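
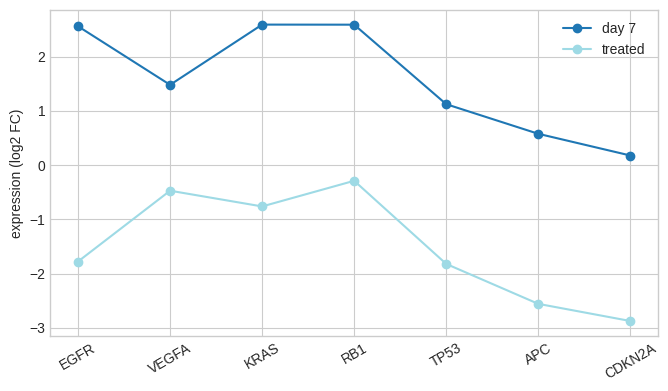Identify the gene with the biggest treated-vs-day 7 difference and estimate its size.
EGFR: treated ≈ -2.0, day 7 ≈ 2.5 → gap ≈ 4.5. Next-largest (KRAS) is only ≈ 3.5.

EGFR, ≈ 4.5 log2 FC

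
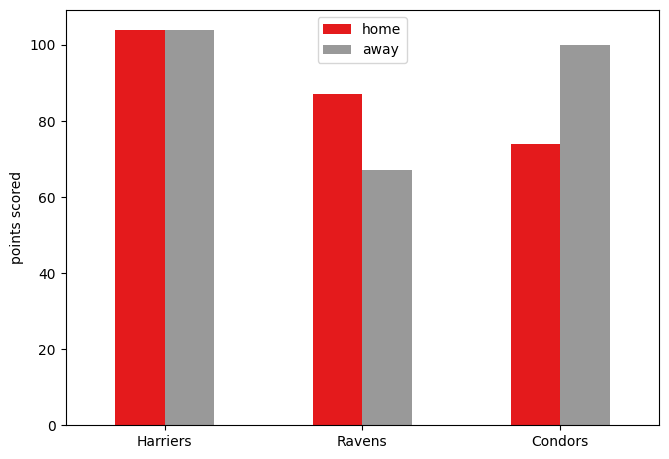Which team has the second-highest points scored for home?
Ravens

Top 3 for home: Harriers ≈ 100, Ravens ≈ 90, Condors ≈ 70.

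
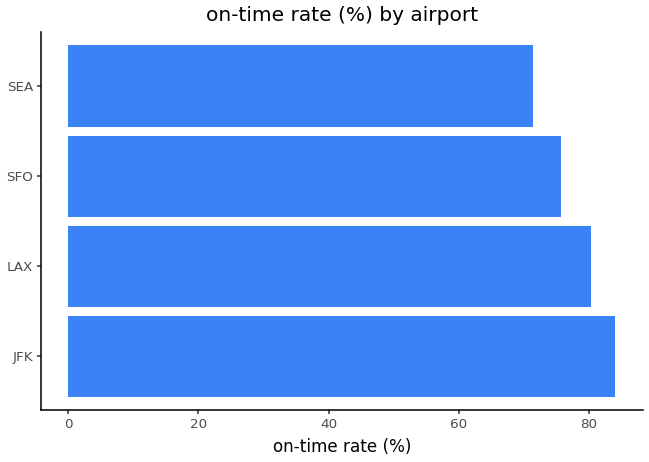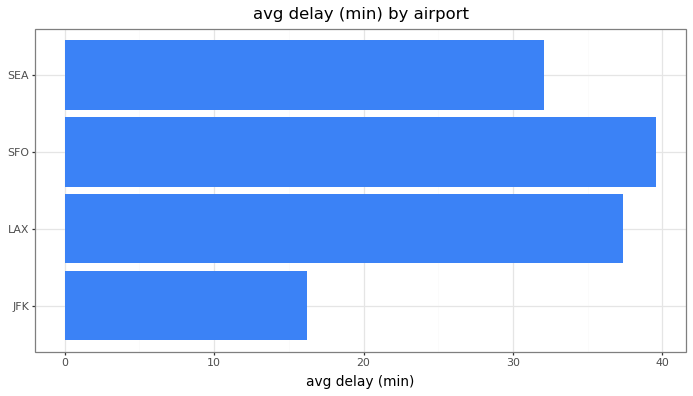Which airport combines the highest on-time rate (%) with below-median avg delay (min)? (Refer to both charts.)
Chart 2 median avg delay (min) ≈ 35; below-median airports: JFK, SEA. Among those, JFK has the highest on-time rate (%) (≈ 80).

JFK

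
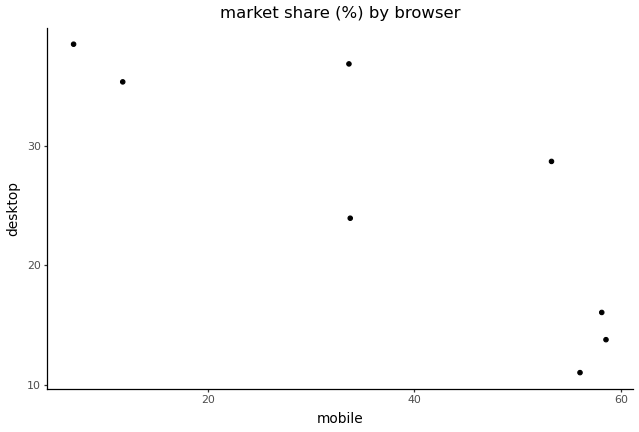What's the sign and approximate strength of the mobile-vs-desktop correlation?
Points are negatively correlated; strong (|r| ≈ 0.8).

negative, strong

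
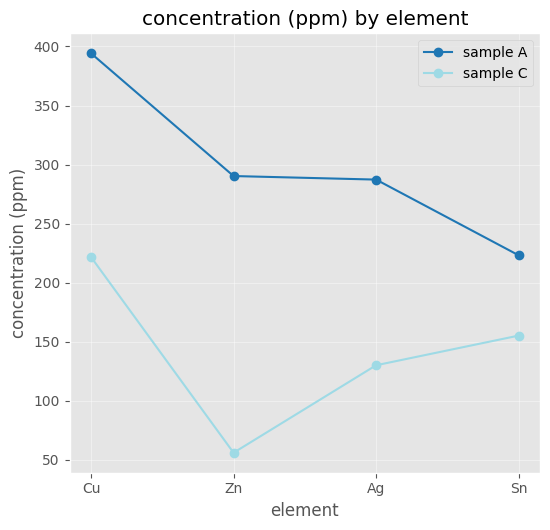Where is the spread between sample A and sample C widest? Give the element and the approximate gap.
Zn: sample A ≈ 300, sample C ≈ 50 → gap ≈ 250. Next-largest (Cu) is only ≈ 200.

Zn, ≈ 250 ppm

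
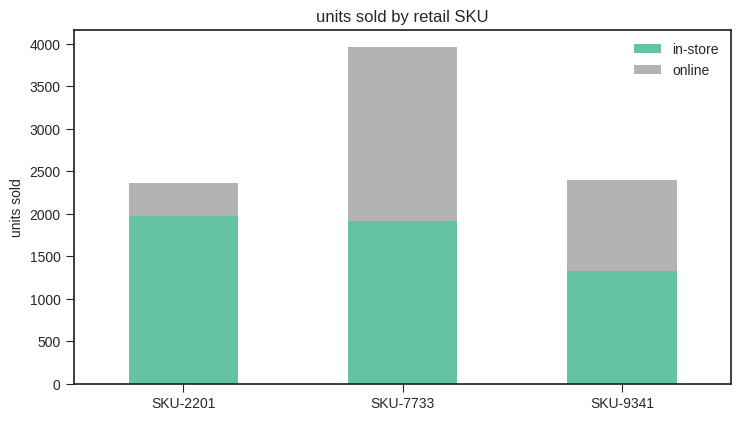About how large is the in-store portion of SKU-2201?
in-store top ≈ 2000, bottom ≈ 0; segment ≈ 2000.

≈ 2000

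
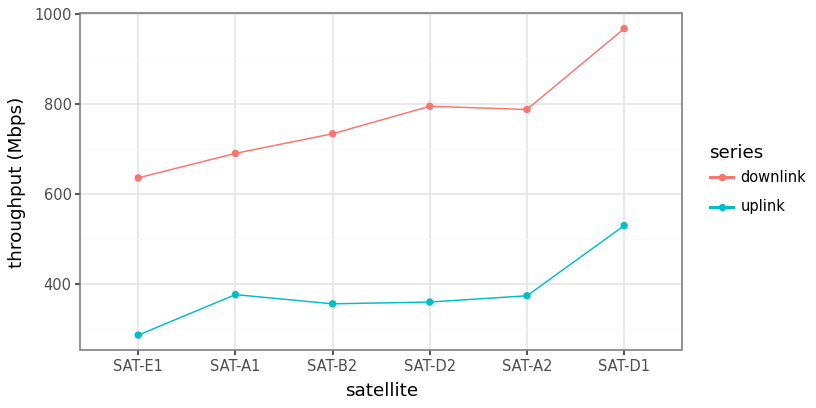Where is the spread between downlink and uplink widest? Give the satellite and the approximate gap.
SAT-D1, ≈ 500 Mbps

SAT-D1: downlink ≈ 1000, uplink ≈ 500 → gap ≈ 500. Next-largest (SAT-D2) is only ≈ 400.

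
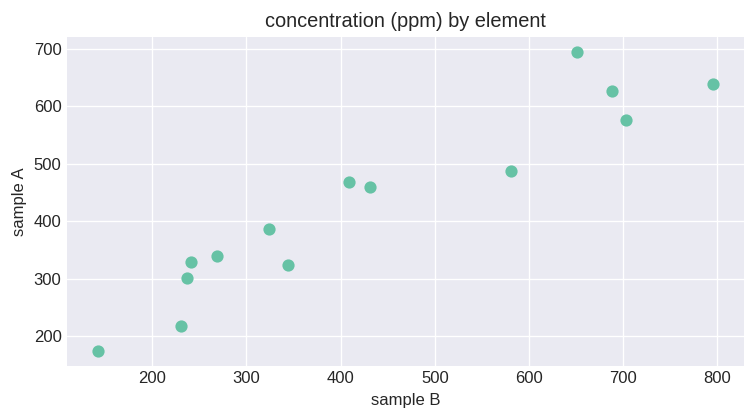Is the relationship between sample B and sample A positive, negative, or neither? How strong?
positive, strong

Points are positively correlated; strong (|r| ≈ 0.9).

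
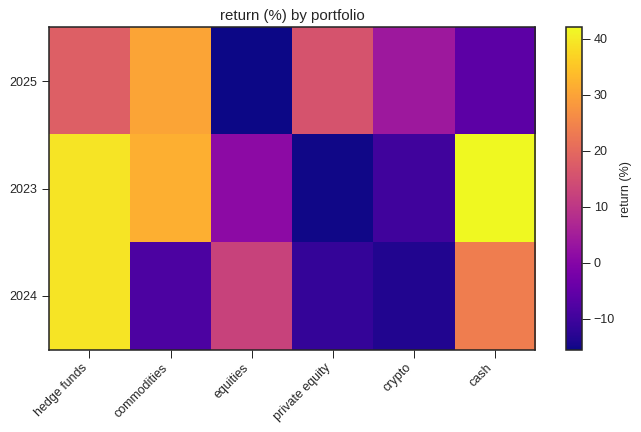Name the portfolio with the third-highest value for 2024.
Top 4 for 2024: hedge funds ≈ 40, cash ≈ 25, equities ≈ 10, commodities ≈ -10.

equities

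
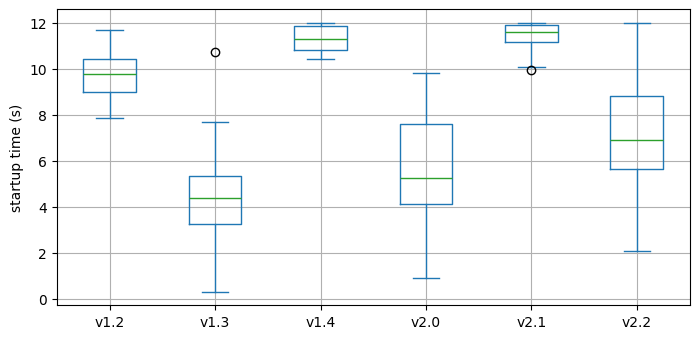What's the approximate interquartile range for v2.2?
Q3 ≈ 9, Q1 ≈ 6; IQR ≈ 3.

≈ 3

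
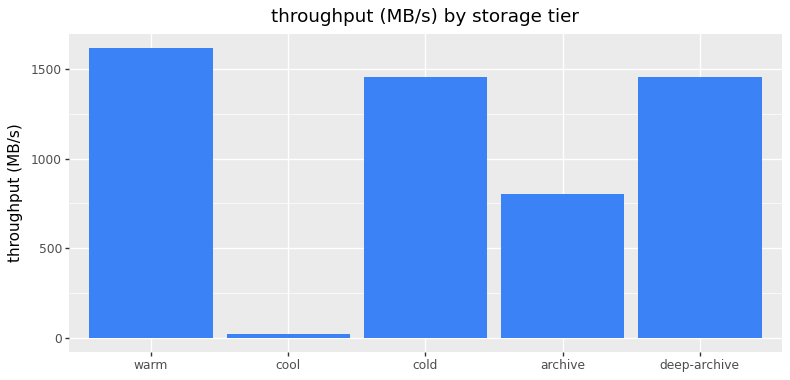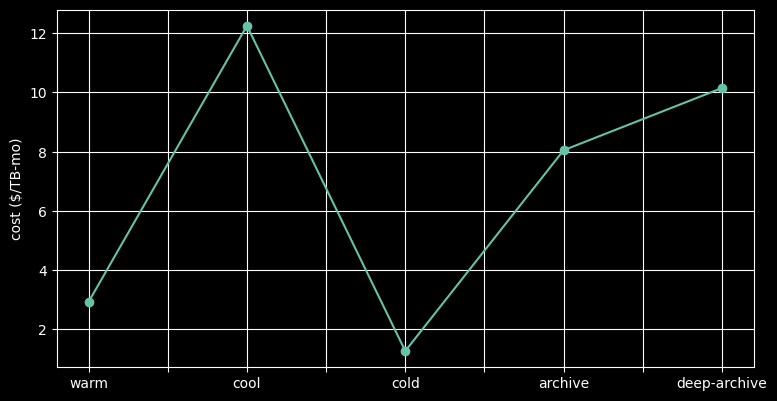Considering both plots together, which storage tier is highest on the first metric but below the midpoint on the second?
warm

Chart 2 median cost ($/TB-mo) ≈ 8; below-median storage tiers: warm, cold. Among those, warm has the highest throughput (MB/s) (≈ 1600).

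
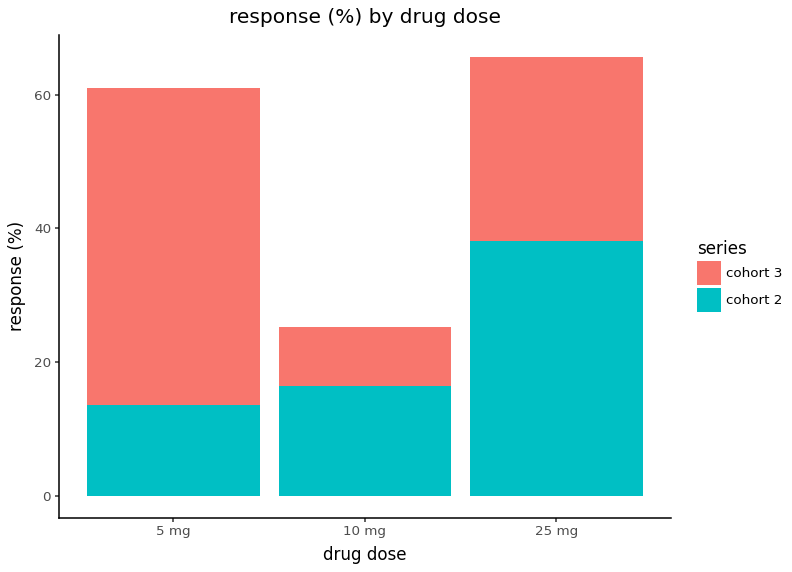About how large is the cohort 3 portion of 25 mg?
≈ 30

cohort 3 top ≈ 70, bottom ≈ 40; segment ≈ 30.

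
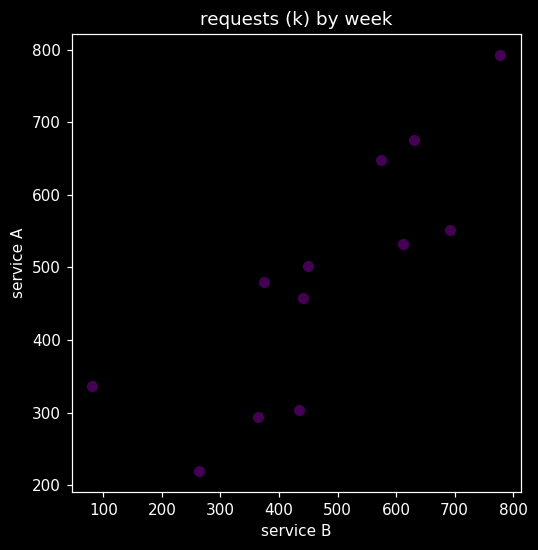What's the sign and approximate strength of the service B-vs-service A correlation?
Points are positively correlated; strong (|r| ≈ 0.8).

positive, strong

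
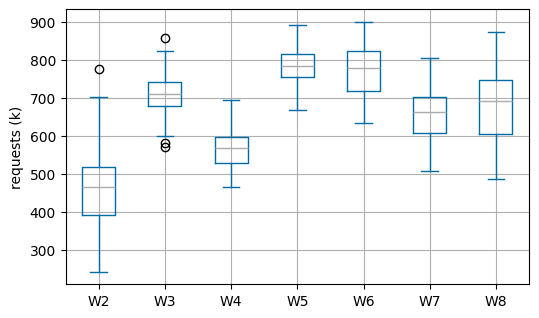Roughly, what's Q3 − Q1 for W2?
Q3 ≈ 500, Q1 ≈ 400; IQR ≈ 100.

≈ 100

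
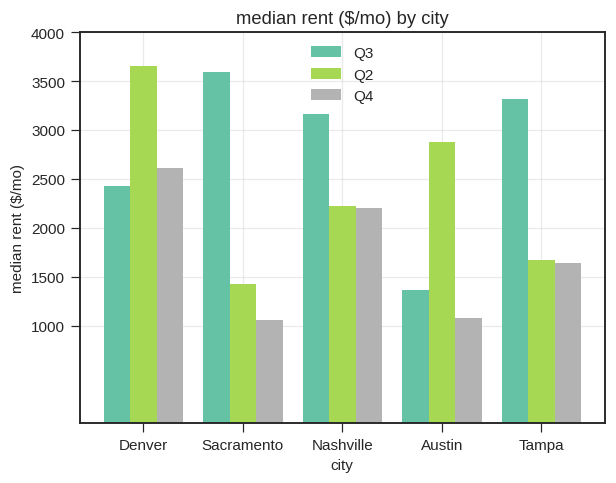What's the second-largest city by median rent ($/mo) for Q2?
Top 3 for Q2: Denver ≈ 3500, Austin ≈ 3000, Nashville ≈ 2000.

Austin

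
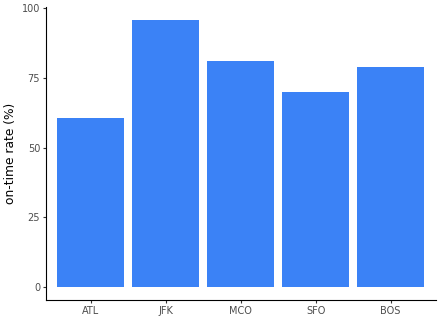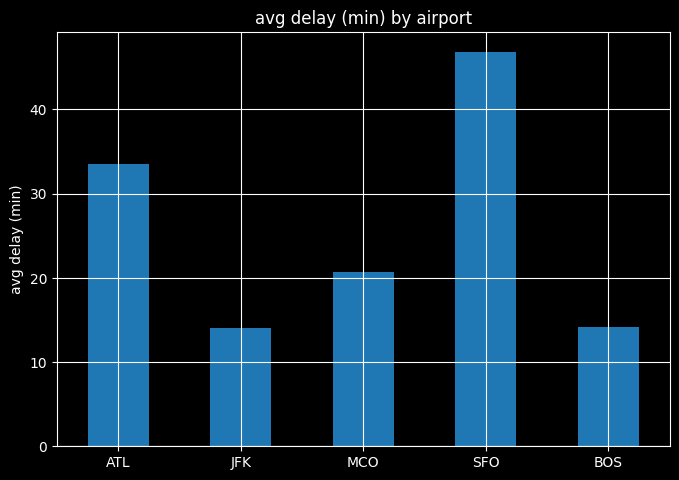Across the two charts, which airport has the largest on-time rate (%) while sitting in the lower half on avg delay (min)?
Chart 2 median avg delay (min) ≈ 20; below-median airports: JFK, BOS. Among those, JFK has the highest on-time rate (%) (≈ 100).

JFK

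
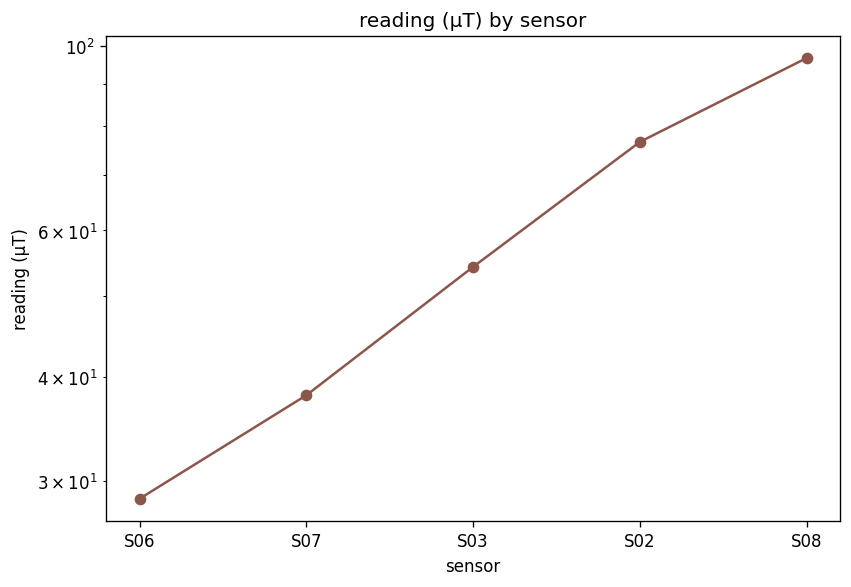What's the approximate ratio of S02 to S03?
S02 ≈ 80, S03 ≈ 50; 80/50 ≈ 1.6.

≈ 1.6×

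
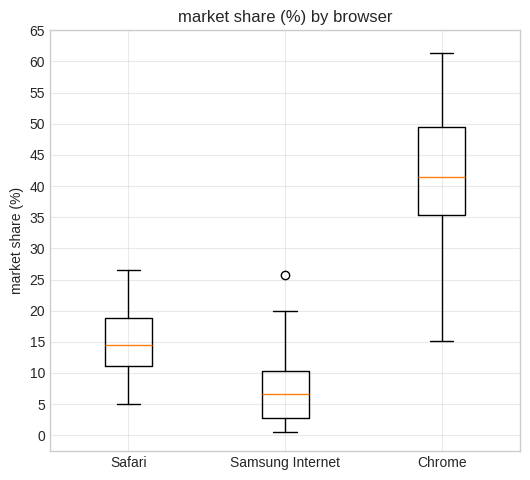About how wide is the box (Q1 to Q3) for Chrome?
≈ 15

Q3 ≈ 50, Q1 ≈ 35; IQR ≈ 15.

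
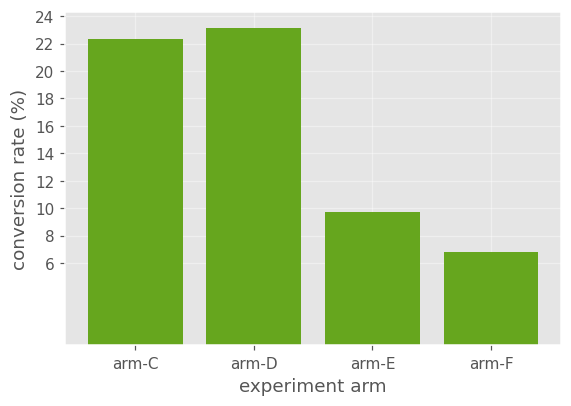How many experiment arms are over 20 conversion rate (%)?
2

Above 20: arm-C, arm-D.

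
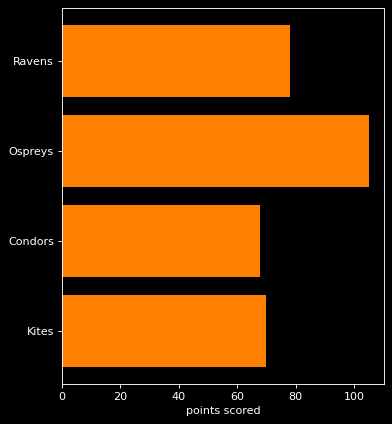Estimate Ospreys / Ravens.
Ospreys ≈ 100, Ravens ≈ 80; 100/80 ≈ 1.25.

≈ 1.25×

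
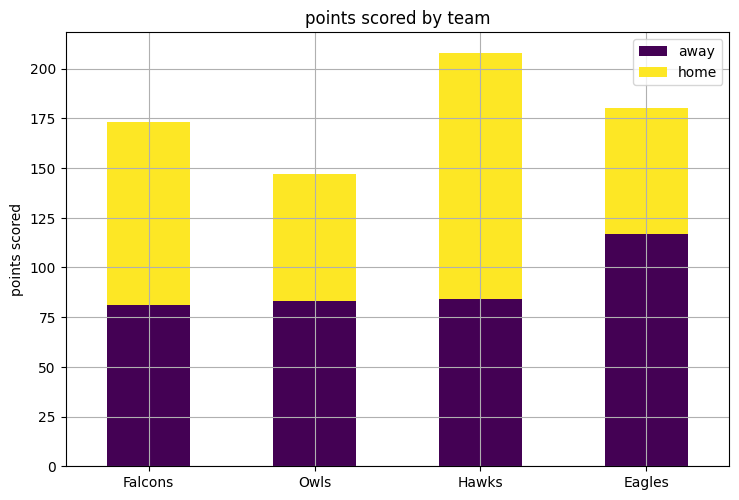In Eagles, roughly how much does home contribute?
≈ 60

home top ≈ 180, bottom ≈ 120; segment ≈ 60.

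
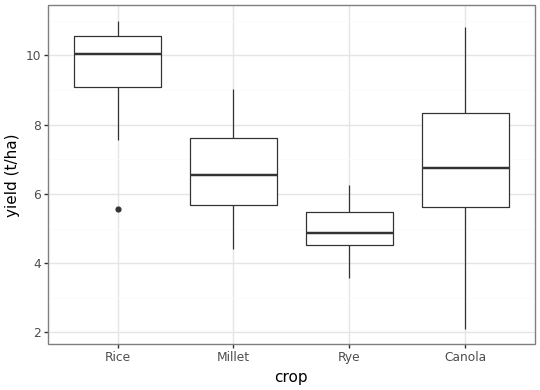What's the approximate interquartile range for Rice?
Q3 ≈ 10.5, Q1 ≈ 9.0; IQR ≈ 1.5.

≈ 1.5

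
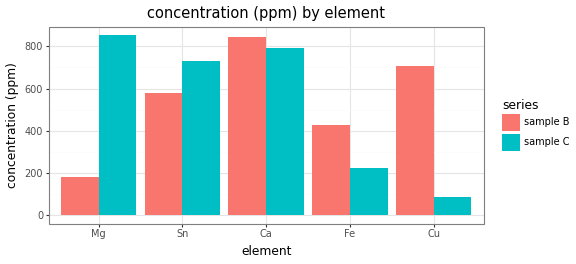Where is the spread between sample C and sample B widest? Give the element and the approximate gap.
Mg: sample C ≈ 900, sample B ≈ 200 → gap ≈ 700. Next-largest (Cu) is only ≈ 600.

Mg, ≈ 700 ppm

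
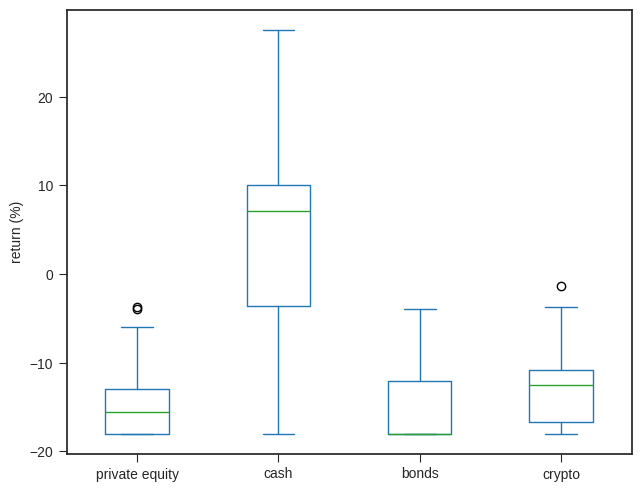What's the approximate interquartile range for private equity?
Q3 ≈ -12, Q1 ≈ -18; IQR ≈ 6.

≈ 6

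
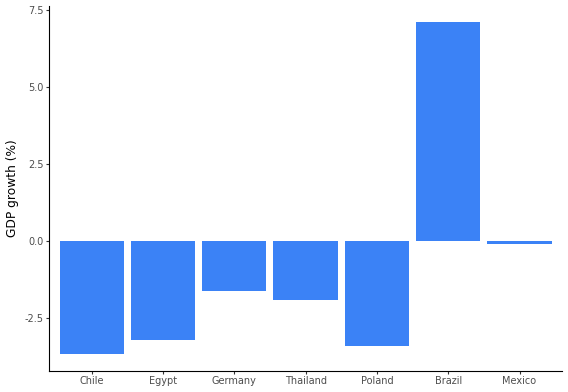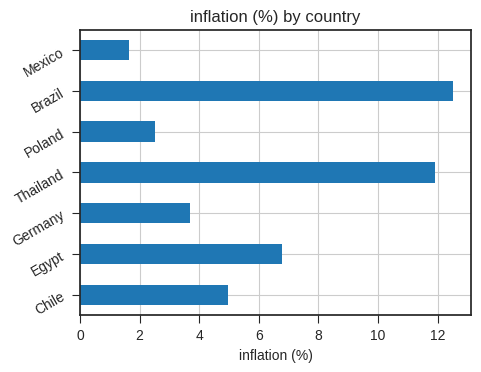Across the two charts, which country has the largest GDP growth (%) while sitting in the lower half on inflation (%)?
Chart 2 median inflation (%) ≈ 4; below-median countries: Germany, Poland, Mexico. Among those, Mexico has the highest GDP growth (%) (≈ 0).

Mexico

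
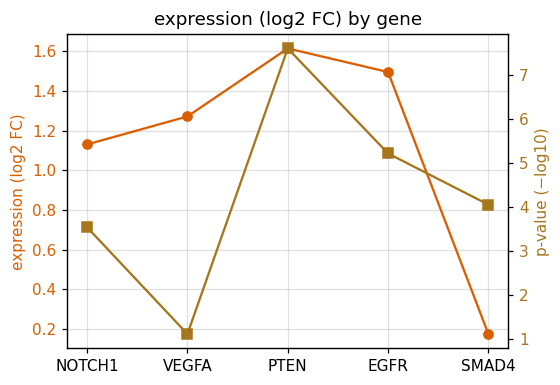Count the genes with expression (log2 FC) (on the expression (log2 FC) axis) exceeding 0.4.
Above 0.4: NOTCH1, VEGFA, PTEN, EGFR.

4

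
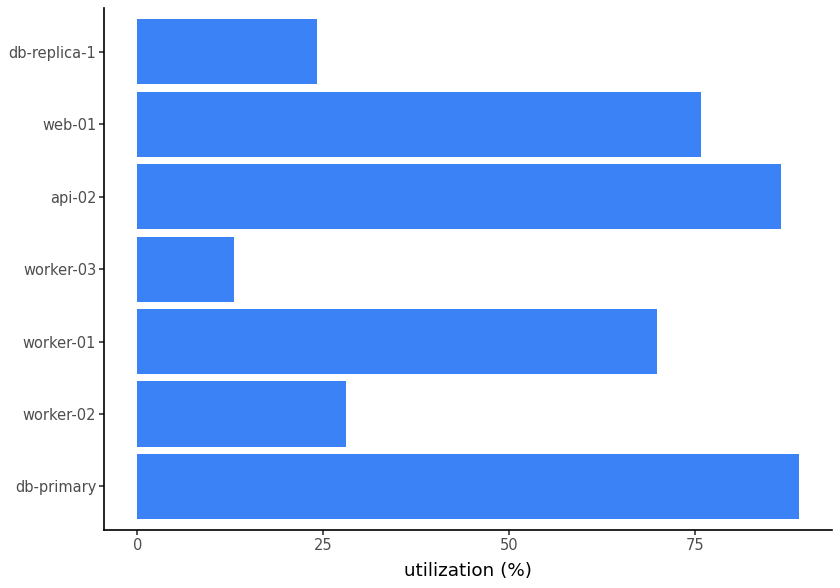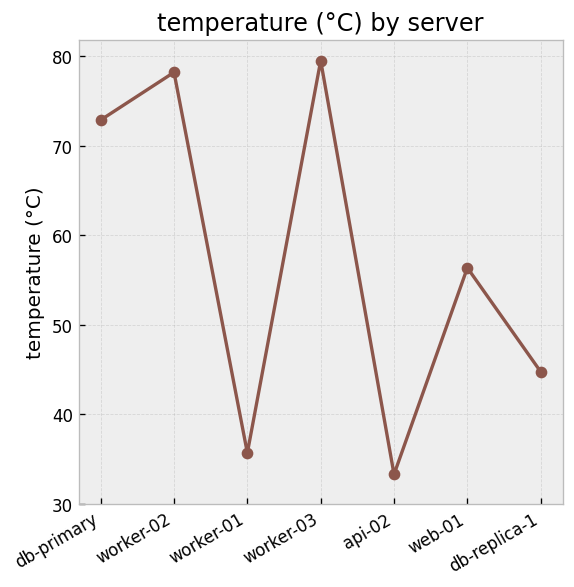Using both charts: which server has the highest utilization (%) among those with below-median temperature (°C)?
api-02

Chart 2 median temperature (°C) ≈ 60; below-median servers: worker-01, api-02, db-replica-1. Among those, api-02 has the highest utilization (%) (≈ 90).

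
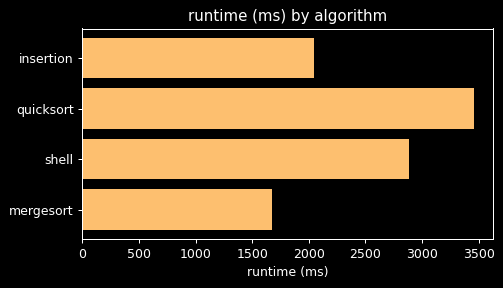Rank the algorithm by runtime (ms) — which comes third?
Top 4: quicksort ≈ 3500, shell ≈ 3000, insertion ≈ 2000, mergesort ≈ 1500.

insertion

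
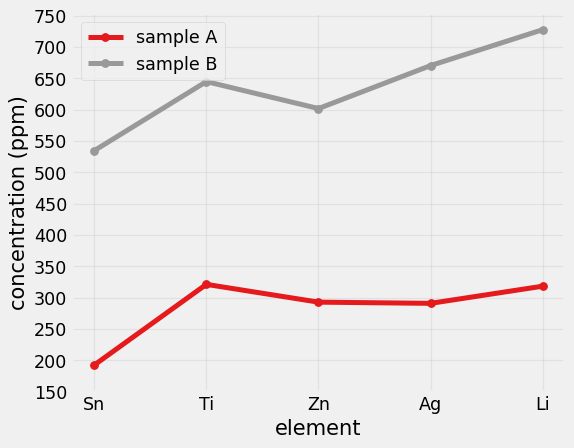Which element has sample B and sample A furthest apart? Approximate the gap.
Li, ≈ 450 ppm

Li: sample B ≈ 750, sample A ≈ 300 → gap ≈ 450. Next-largest (Ag) is only ≈ 350.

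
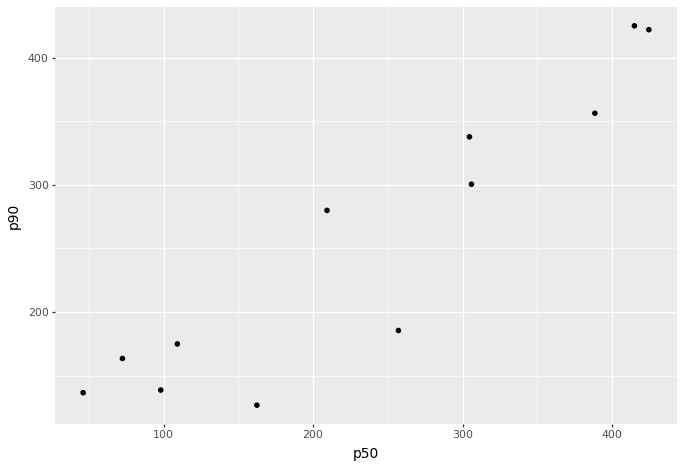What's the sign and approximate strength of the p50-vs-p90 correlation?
Points are positively correlated; strong (|r| ≈ 0.9).

positive, strong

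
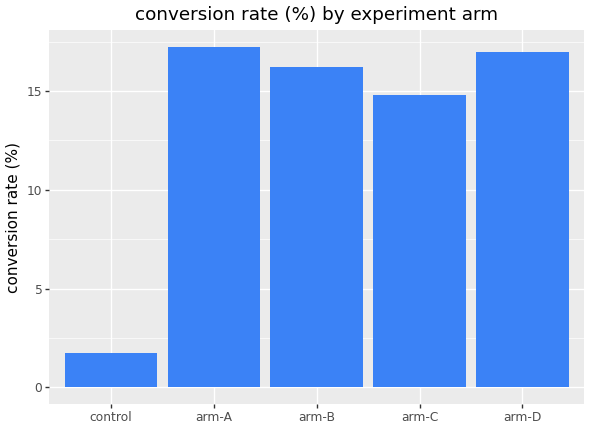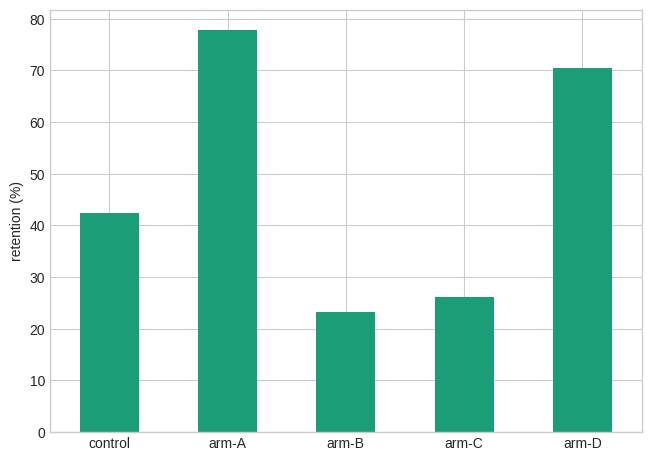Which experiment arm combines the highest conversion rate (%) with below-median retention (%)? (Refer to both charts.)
arm-B

Chart 2 median retention (%) ≈ 40; below-median experiment arms: arm-B, arm-C. Among those, arm-B has the highest conversion rate (%) (≈ 16).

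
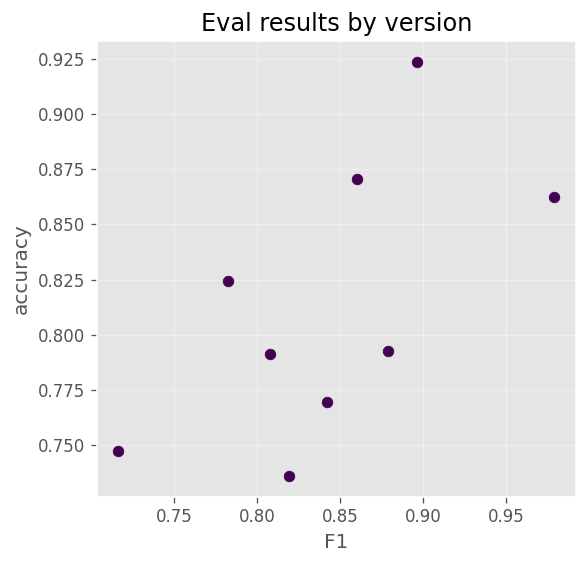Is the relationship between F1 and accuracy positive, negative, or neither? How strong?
positive, moderate

Points are positively correlated; moderate (|r| ≈ 0.6).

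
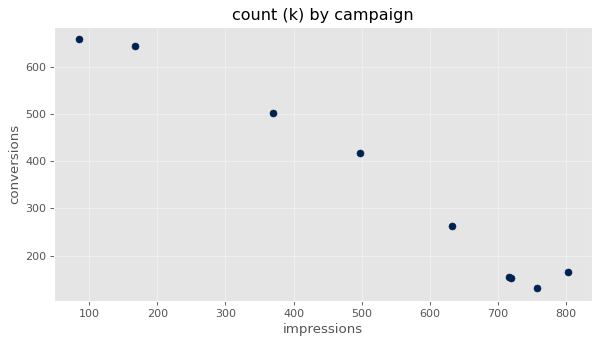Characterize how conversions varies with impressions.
negative, strong

Points are negatively correlated; strong (|r| ≈ 1.0).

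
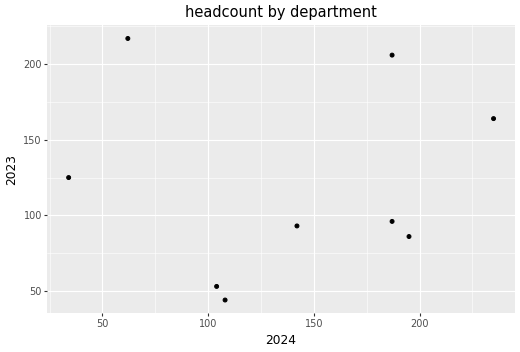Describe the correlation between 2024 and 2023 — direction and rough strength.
no clear correlation

Points are roughly uncorrelated; weak (|r| ≈ 0.1).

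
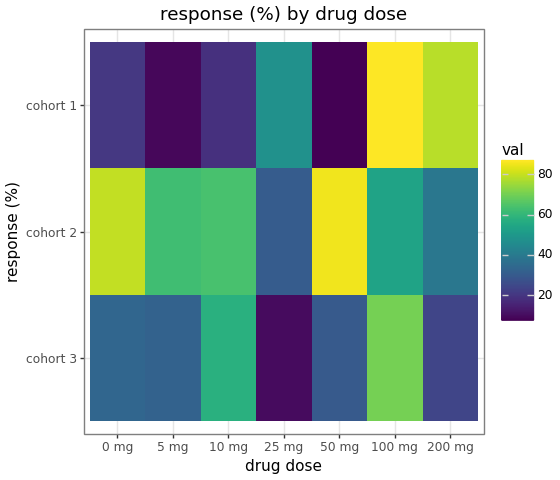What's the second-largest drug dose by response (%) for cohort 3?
10 mg

Top 3 for cohort 3: 100 mg ≈ 70, 10 mg ≈ 60, 0 mg ≈ 30.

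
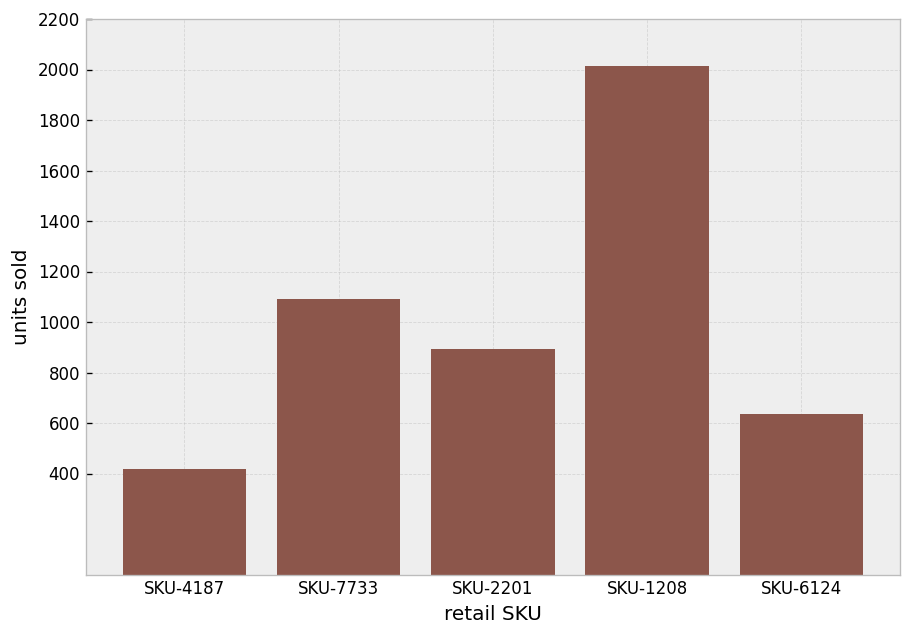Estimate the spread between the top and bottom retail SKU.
Max SKU-1208 ≈ 2000, min SKU-4187 ≈ 400; range ≈ 1600.

≈ 1600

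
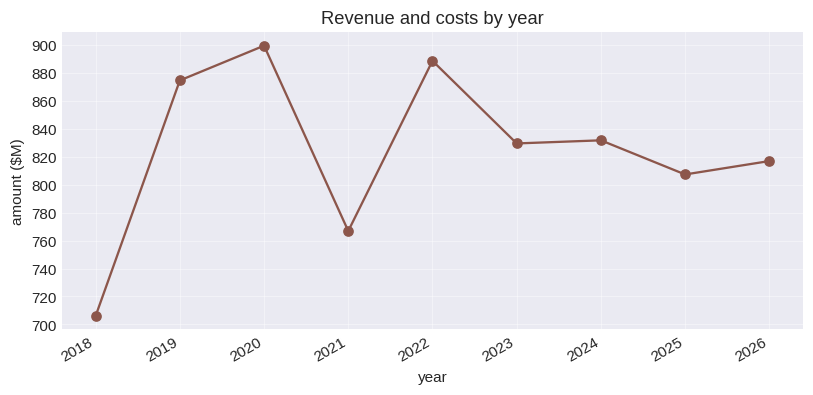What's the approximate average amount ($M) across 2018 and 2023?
(700 + 820) / 2 ≈ 760.

≈ 760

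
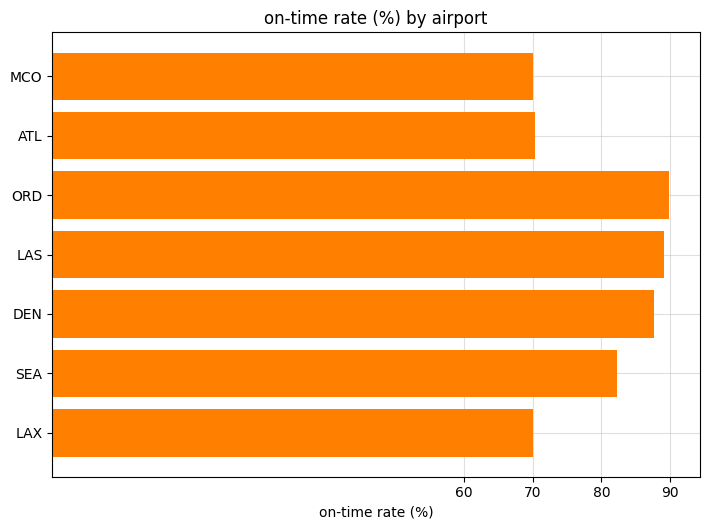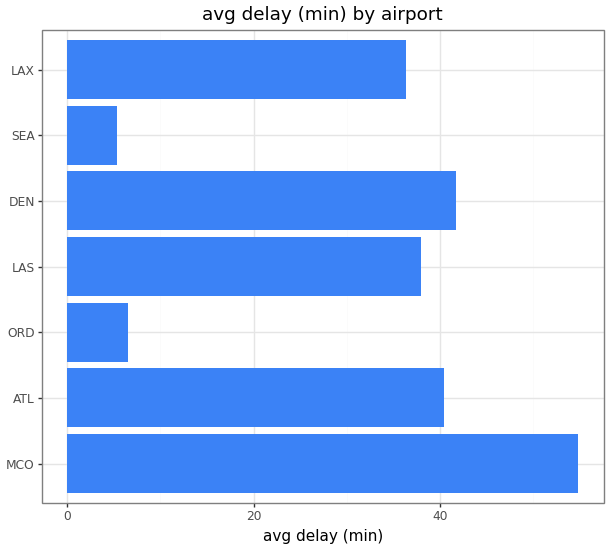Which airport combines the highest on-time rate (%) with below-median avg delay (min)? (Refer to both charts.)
Chart 2 median avg delay (min) ≈ 40; below-median airports: ORD, SEA, LAX. Among those, ORD has the highest on-time rate (%) (≈ 90).

ORD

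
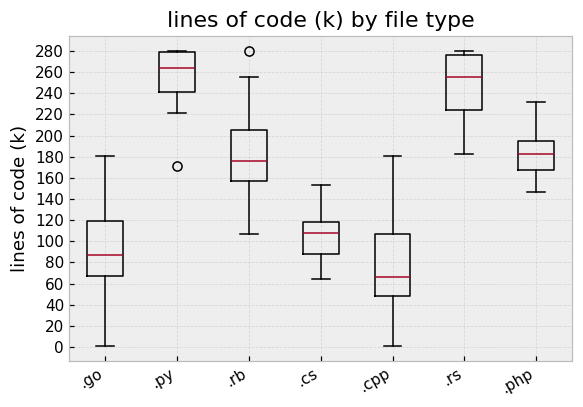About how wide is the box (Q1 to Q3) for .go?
≈ 60

Q3 ≈ 120, Q1 ≈ 60; IQR ≈ 60.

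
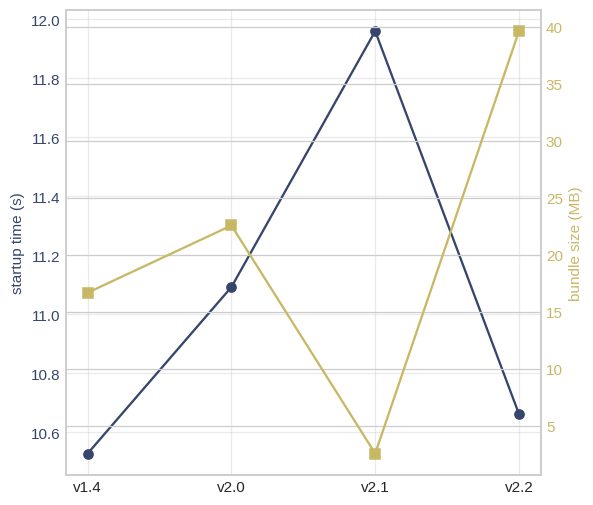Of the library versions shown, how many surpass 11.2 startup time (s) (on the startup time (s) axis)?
1

Above 11.2: v2.1.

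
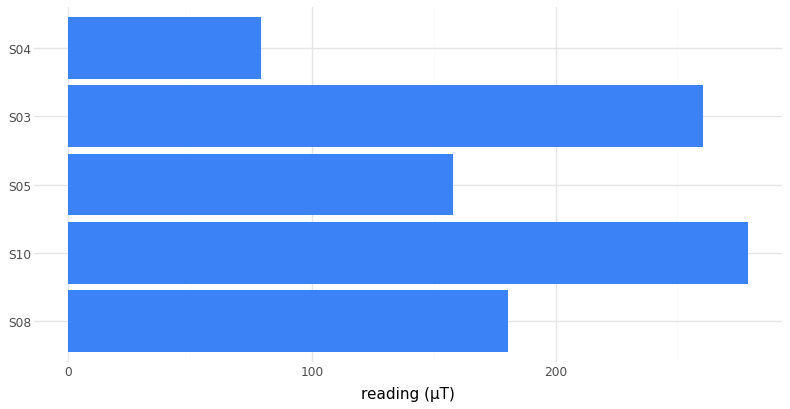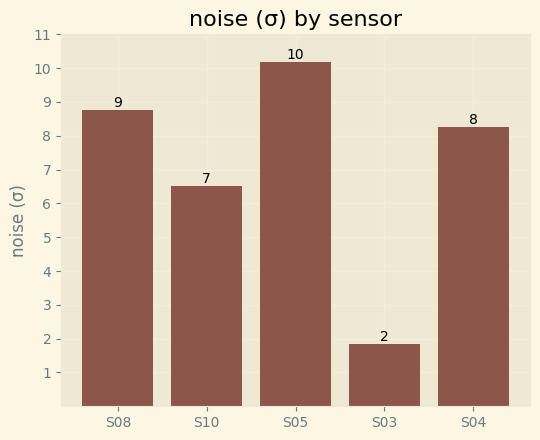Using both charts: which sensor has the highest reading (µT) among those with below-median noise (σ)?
S10

Chart 2 median noise (σ) ≈ 8; below-median sensors: S10, S03. Among those, S10 has the highest reading (µT) (≈ 300).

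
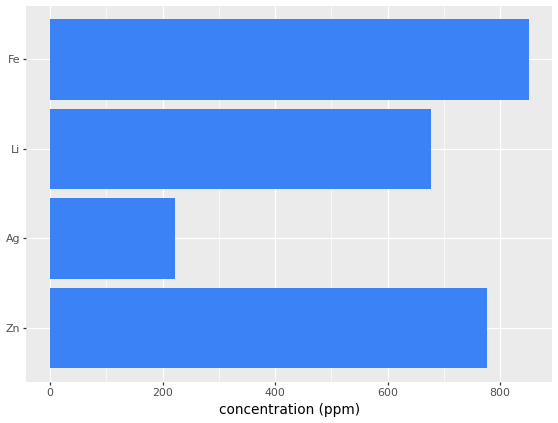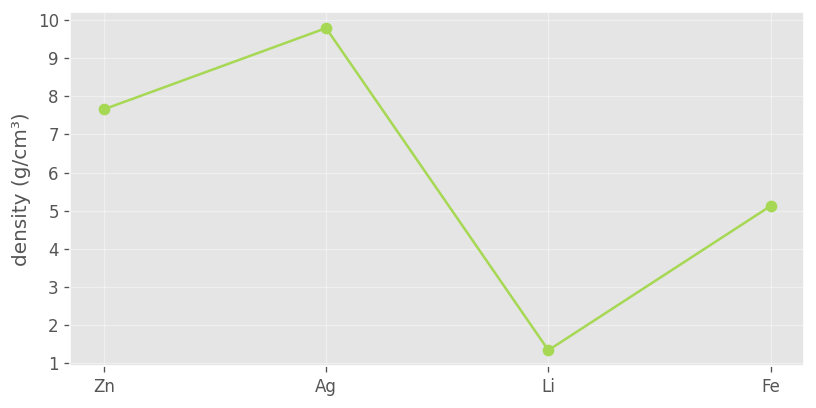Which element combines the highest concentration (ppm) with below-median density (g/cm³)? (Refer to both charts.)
Chart 2 median density (g/cm³) ≈ 6; below-median elements: Li, Fe. Among those, Fe has the highest concentration (ppm) (≈ 900).

Fe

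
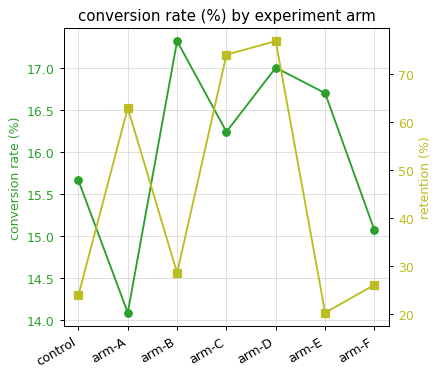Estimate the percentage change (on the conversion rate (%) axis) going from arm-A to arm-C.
arm-A ≈ 14.0, arm-C ≈ 16.0; (16.0 − 14.0) / 14.0 ≈ +14.3%.

≈ +14.3%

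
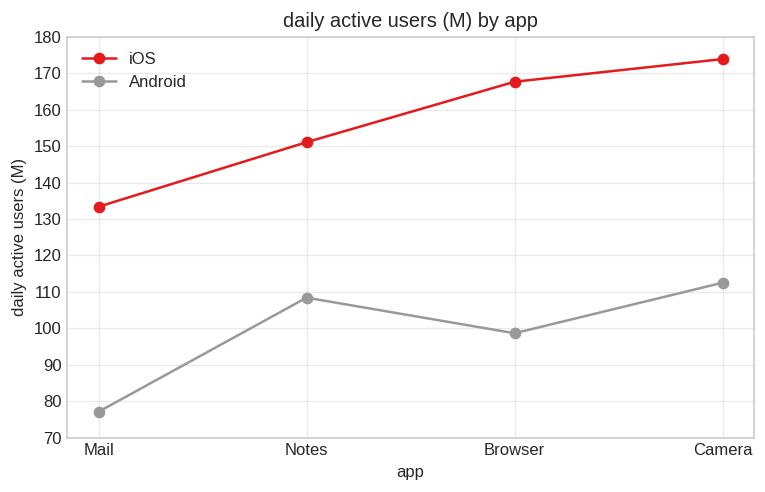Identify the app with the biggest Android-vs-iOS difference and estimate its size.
Browser: Android ≈ 100, iOS ≈ 170 → gap ≈ 70. Next-largest (Camera) is only ≈ 60.

Browser, ≈ 70 M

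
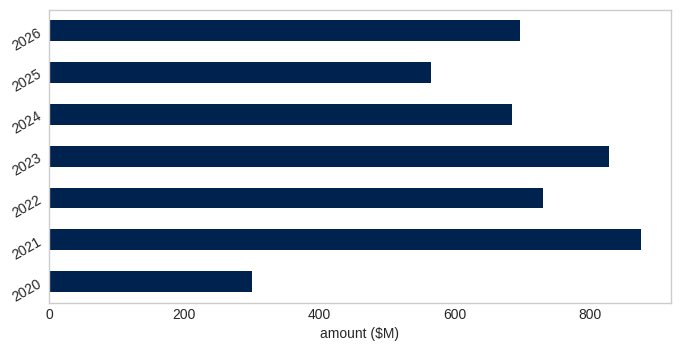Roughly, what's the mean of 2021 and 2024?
(900 + 700) / 2 ≈ 800.

≈ 800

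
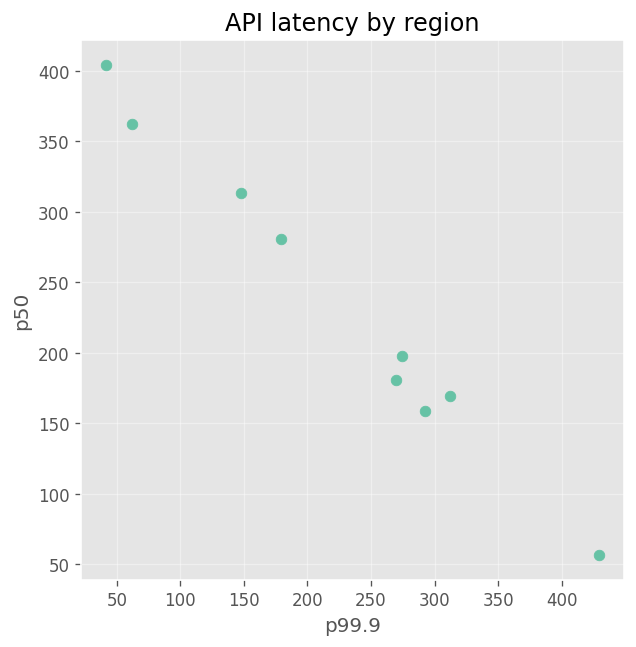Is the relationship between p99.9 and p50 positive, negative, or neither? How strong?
Points are negatively correlated; strong (|r| ≈ 1.0).

negative, strong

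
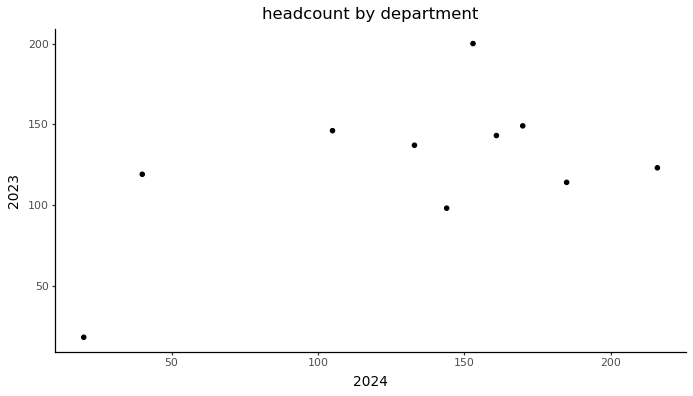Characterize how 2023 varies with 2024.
Points are positively correlated; moderate (|r| ≈ 0.5).

positive, moderate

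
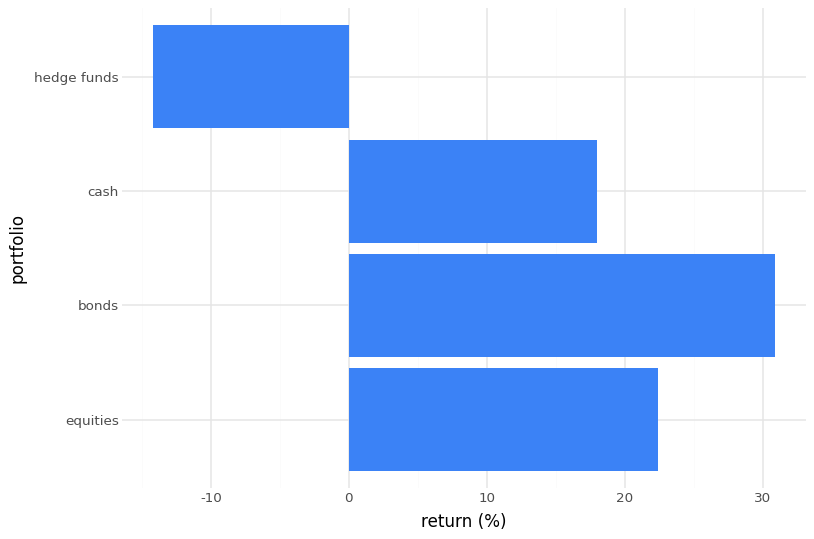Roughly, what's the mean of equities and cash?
≈ 20

(20 + 20) / 2 ≈ 20.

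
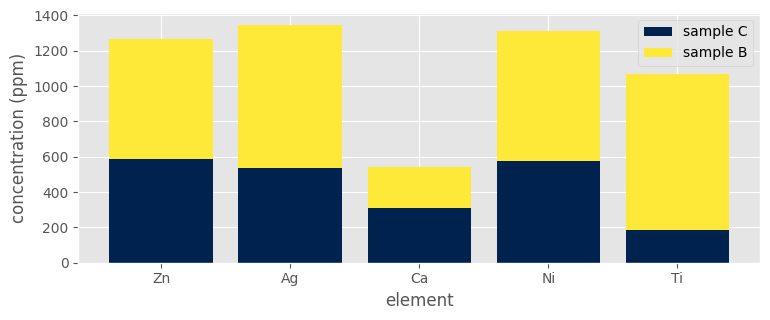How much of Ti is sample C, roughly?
sample C top ≈ 200, bottom ≈ 0; segment ≈ 200.

≈ 200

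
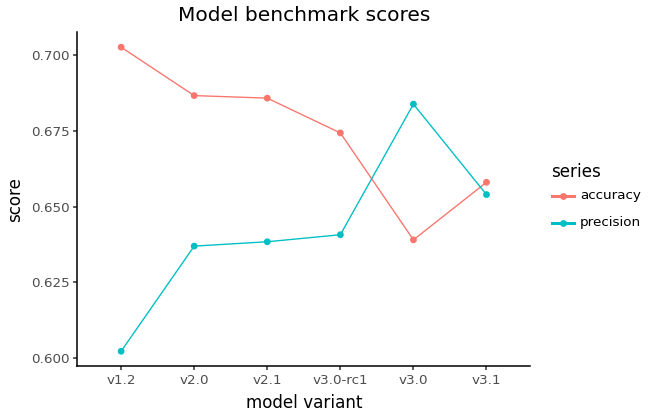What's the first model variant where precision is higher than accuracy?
v3.0-rc1: precision ≈ 0.64 vs accuracy ≈ 0.67 (not yet); v3.0: precision ≈ 0.68 vs accuracy ≈ 0.64 (first crossover).

v3.0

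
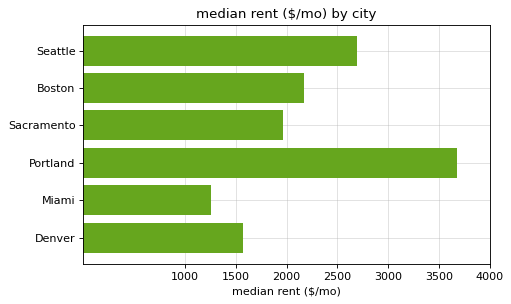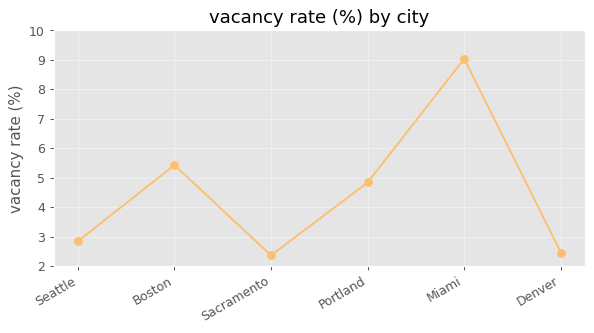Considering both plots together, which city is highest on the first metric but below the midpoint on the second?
Chart 2 median vacancy rate (%) ≈ 4; below-median cities: Seattle, Sacramento, Denver. Among those, Seattle has the highest median rent ($/mo) (≈ 2500).

Seattle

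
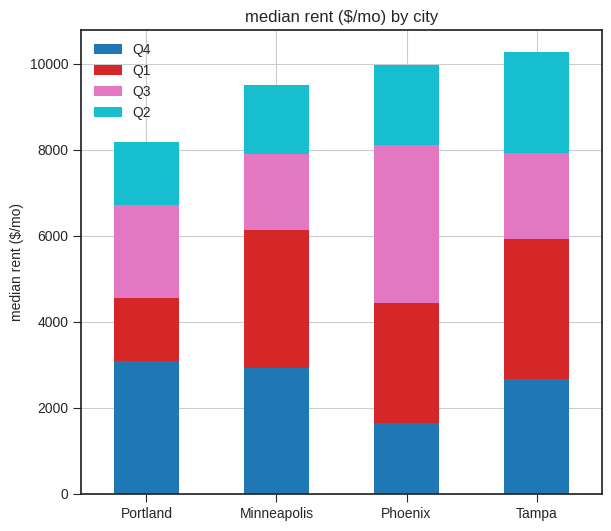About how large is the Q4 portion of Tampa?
≈ 3000

Q4 top ≈ 3000, bottom ≈ 0; segment ≈ 3000.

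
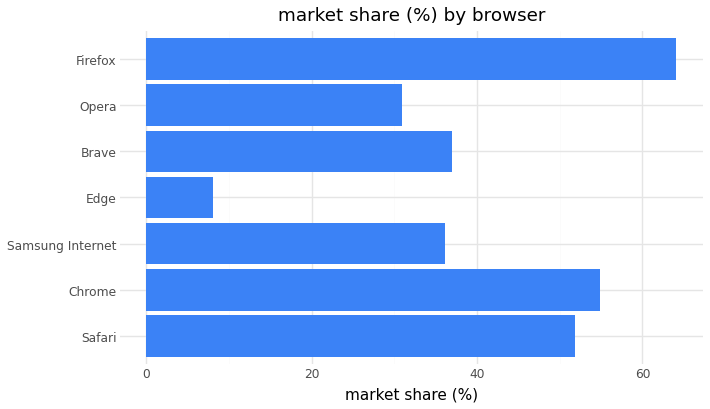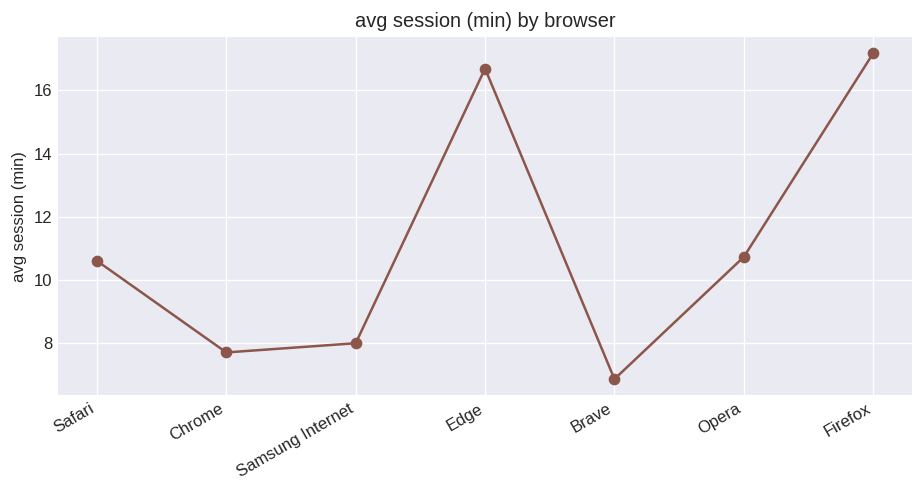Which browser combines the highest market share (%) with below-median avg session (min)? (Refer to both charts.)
Chrome

Chart 2 median avg session (min) ≈ 10; below-median browsers: Chrome, Samsung Internet, Brave. Among those, Chrome has the highest market share (%) (≈ 50).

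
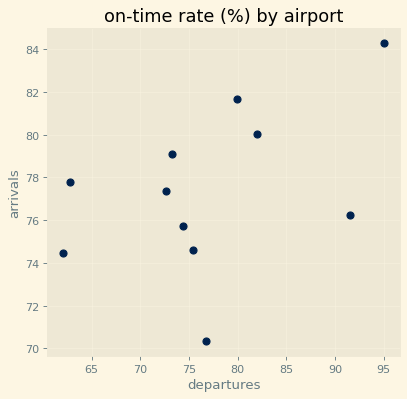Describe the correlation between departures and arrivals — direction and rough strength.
Points are positively correlated; moderate (|r| ≈ 0.5).

positive, moderate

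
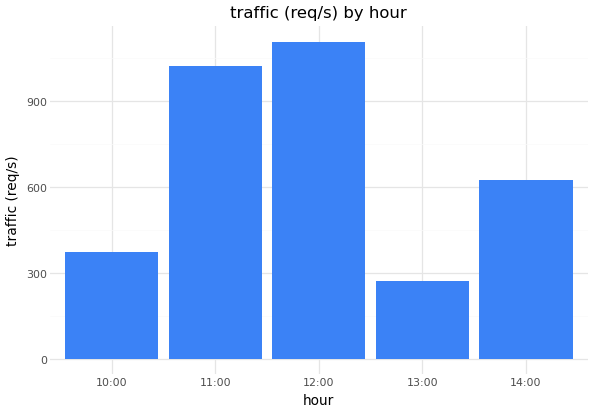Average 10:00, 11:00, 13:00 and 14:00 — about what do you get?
(400 + 1000 + 300 + 600) / 4 ≈ 575.

≈ 575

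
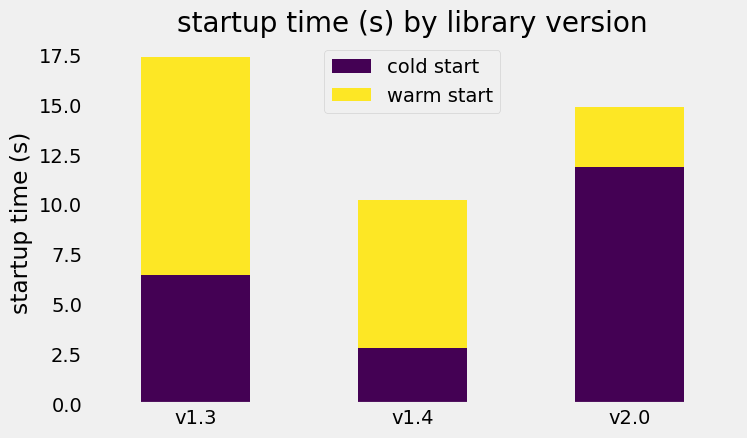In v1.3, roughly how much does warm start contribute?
warm start top ≈ 18, bottom ≈ 6; segment ≈ 12.

≈ 12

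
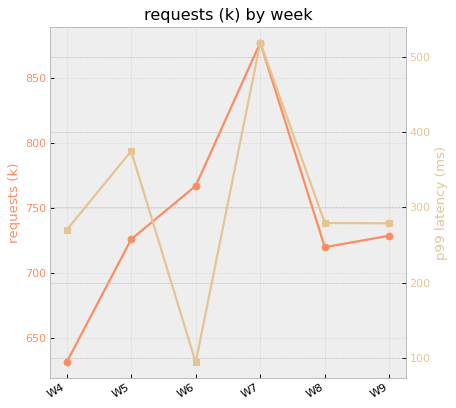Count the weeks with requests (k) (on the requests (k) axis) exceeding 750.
2

Above 750: W6, W7.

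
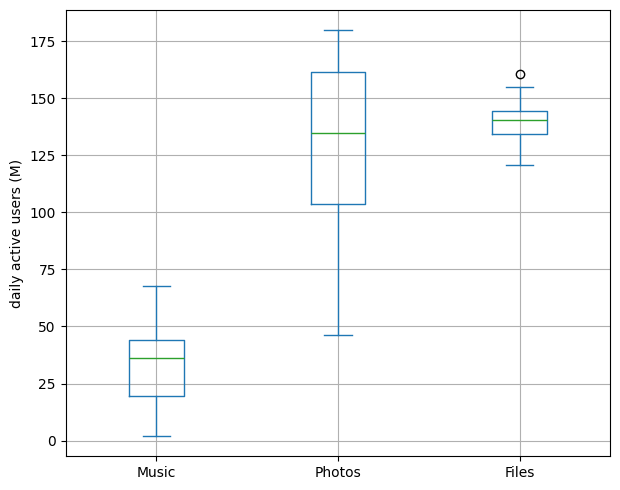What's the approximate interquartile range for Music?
≈ 20

Q3 ≈ 40, Q1 ≈ 20; IQR ≈ 20.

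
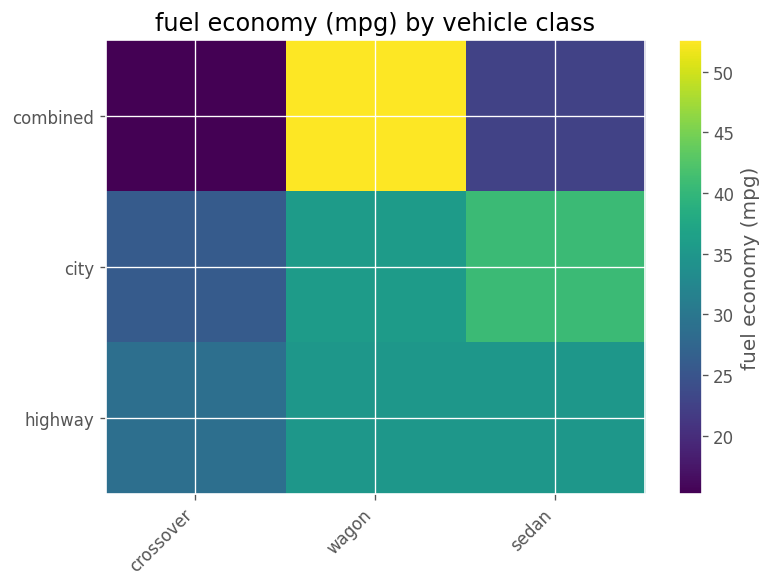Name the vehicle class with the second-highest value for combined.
sedan

Top 3 for combined: wagon ≈ 55, sedan ≈ 25, crossover ≈ 15.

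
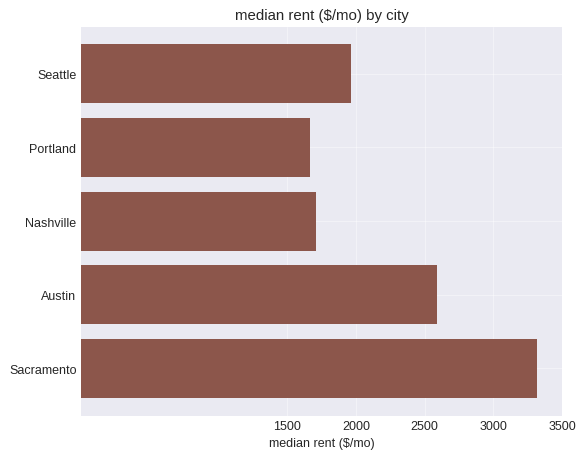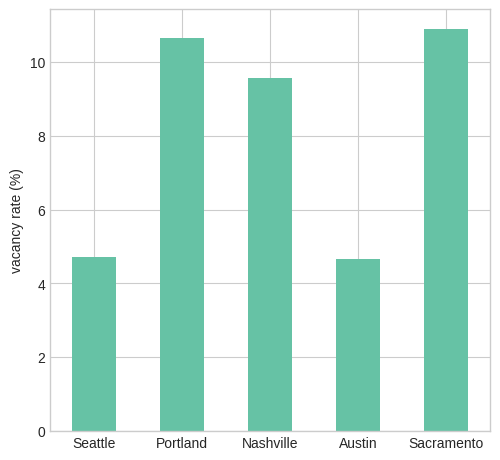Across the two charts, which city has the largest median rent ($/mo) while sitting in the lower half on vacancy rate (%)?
Austin

Chart 2 median vacancy rate (%) ≈ 10; below-median cities: Seattle, Austin. Among those, Austin has the highest median rent ($/mo) (≈ 2500).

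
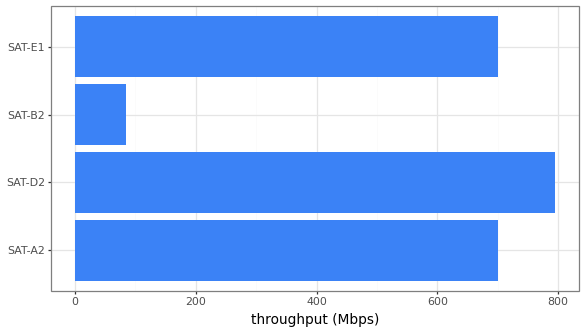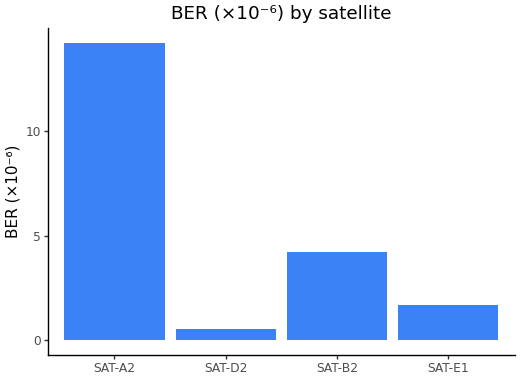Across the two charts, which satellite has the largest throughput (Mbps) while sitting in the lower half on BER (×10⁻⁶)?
Chart 2 median BER (×10⁻⁶) ≈ 2; below-median satellites: SAT-D2, SAT-E1. Among those, SAT-D2 has the highest throughput (Mbps) (≈ 800).

SAT-D2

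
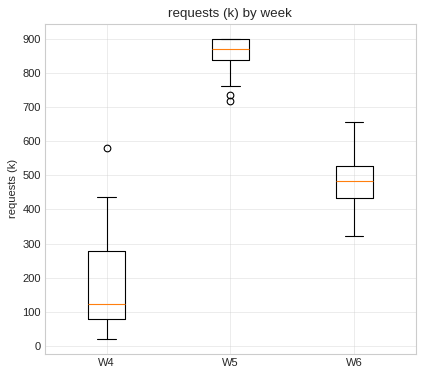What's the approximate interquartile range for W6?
≈ 100

Q3 ≈ 500, Q1 ≈ 400; IQR ≈ 100.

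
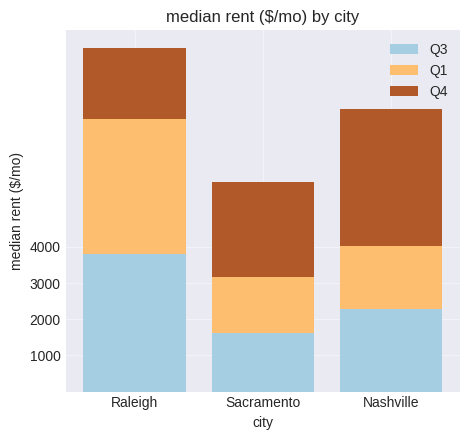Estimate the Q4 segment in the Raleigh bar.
Q4 top ≈ 10000, bottom ≈ 8000; segment ≈ 2000.

≈ 2000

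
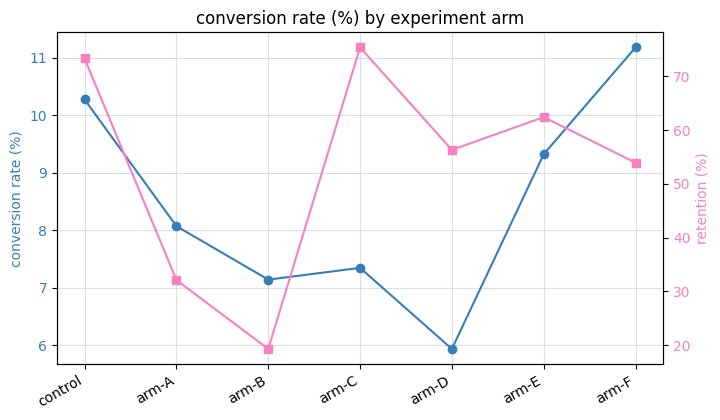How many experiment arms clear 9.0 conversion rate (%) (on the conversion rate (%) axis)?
3

Above 9.0: control, arm-E, arm-F.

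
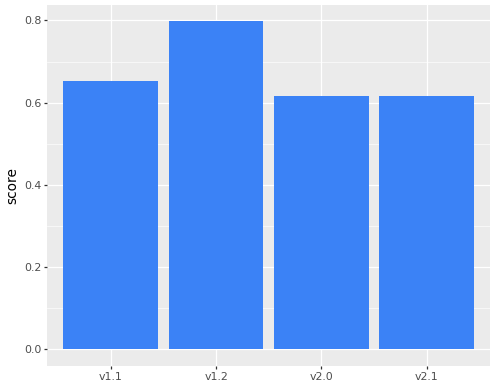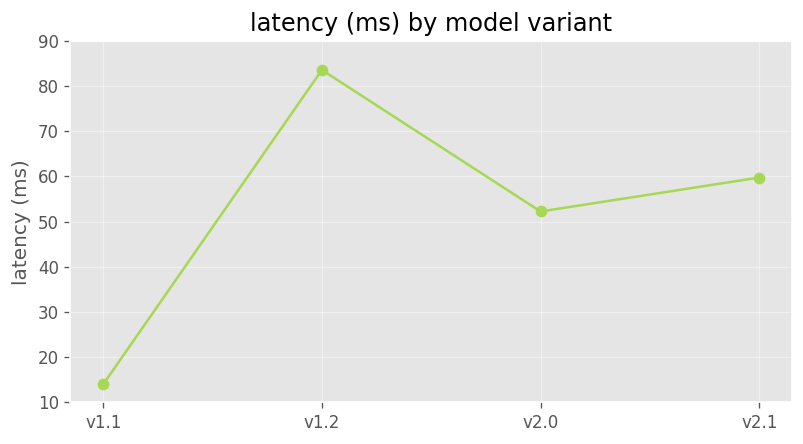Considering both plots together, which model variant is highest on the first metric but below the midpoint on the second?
v1.1

Chart 2 median latency (ms) ≈ 60; below-median model variants: v1.1, v2.0. Among those, v1.1 has the highest score (≈ 0.7).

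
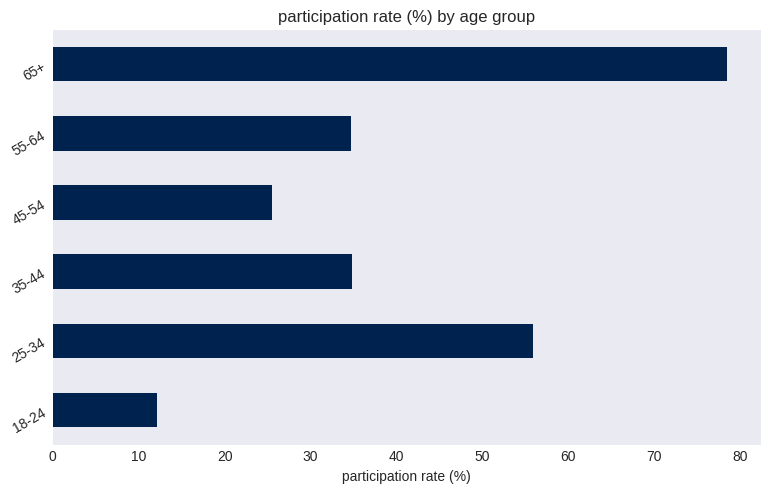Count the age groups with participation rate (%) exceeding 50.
Above 50: 25-34, 65+.

2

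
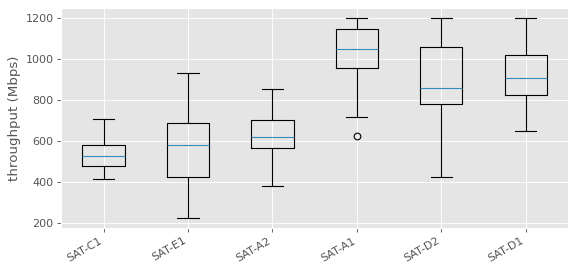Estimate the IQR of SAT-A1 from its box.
≈ 200

Q3 ≈ 1150, Q1 ≈ 950; IQR ≈ 200.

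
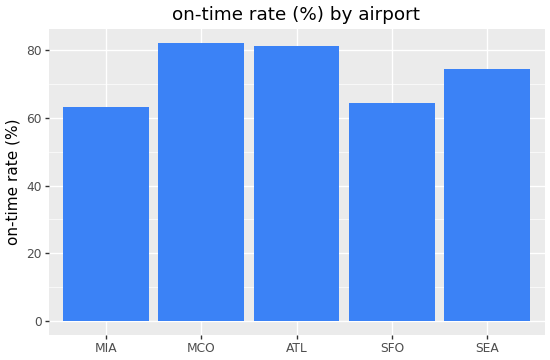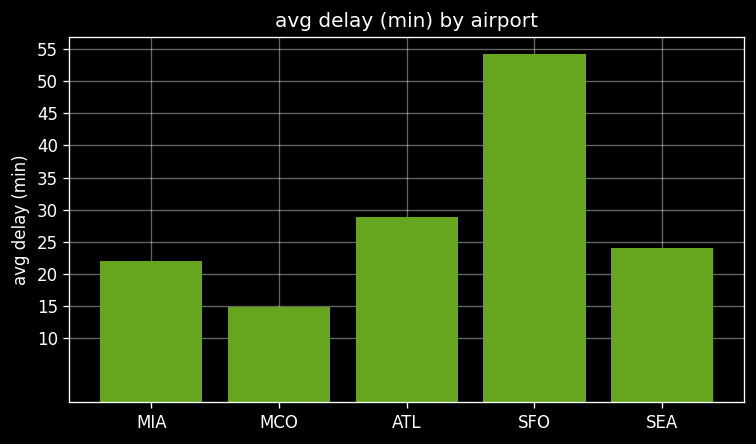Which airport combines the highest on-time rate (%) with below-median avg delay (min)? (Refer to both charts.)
MCO

Chart 2 median avg delay (min) ≈ 25; below-median airports: MIA, MCO. Among those, MCO has the highest on-time rate (%) (≈ 80).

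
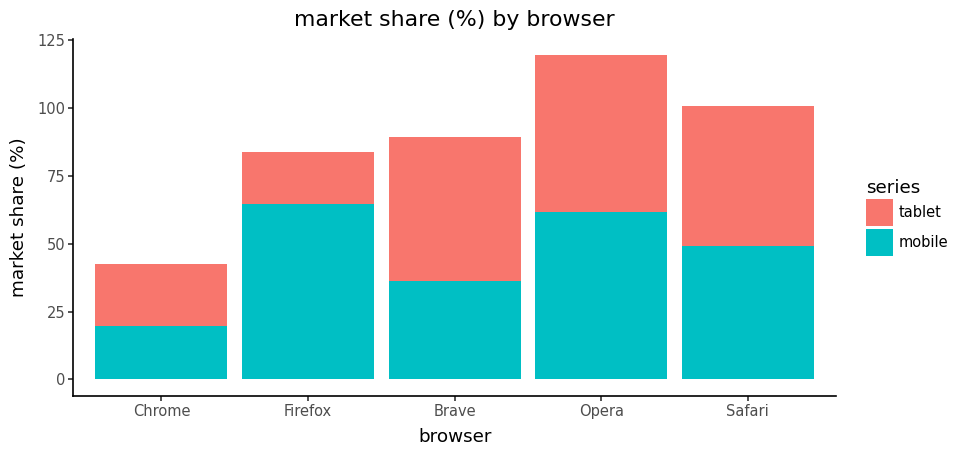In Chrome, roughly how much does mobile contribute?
mobile top ≈ 20, bottom ≈ 0; segment ≈ 20.

≈ 20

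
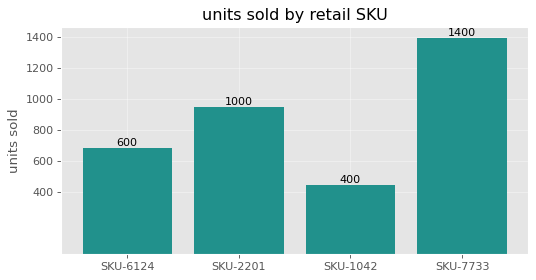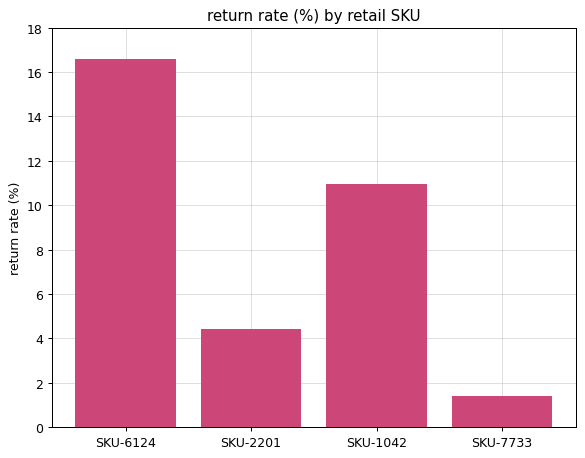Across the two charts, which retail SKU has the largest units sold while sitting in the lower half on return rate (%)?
Chart 2 median return rate (%) ≈ 8; below-median retail SKUs: SKU-2201, SKU-7733. Among those, SKU-7733 has the highest units sold (≈ 1400).

SKU-7733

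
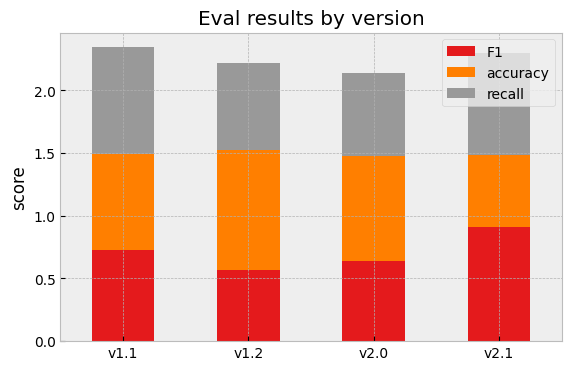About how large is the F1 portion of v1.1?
≈ 0.8

F1 top ≈ 0.8, bottom ≈ 0.0; segment ≈ 0.8.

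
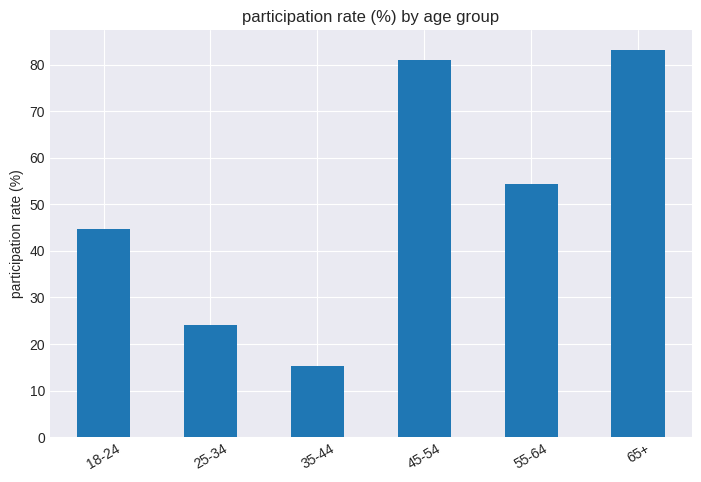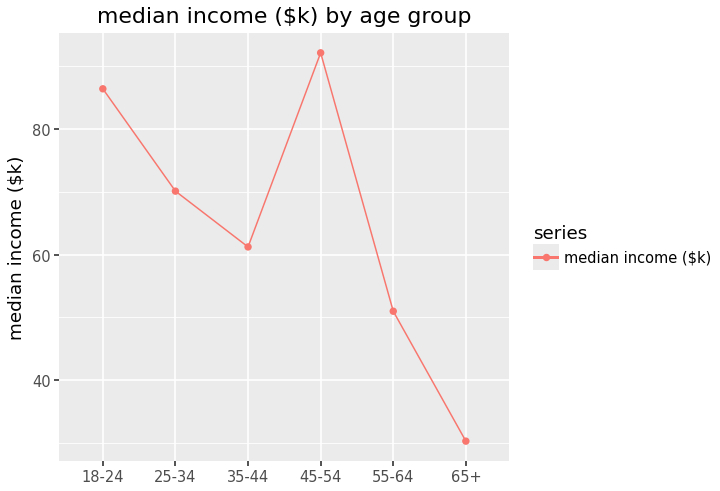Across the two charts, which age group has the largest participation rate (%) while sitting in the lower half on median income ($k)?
65+

Chart 2 median median income ($k) ≈ 70; below-median age groups: 35-44, 55-64, 65+. Among those, 65+ has the highest participation rate (%) (≈ 80).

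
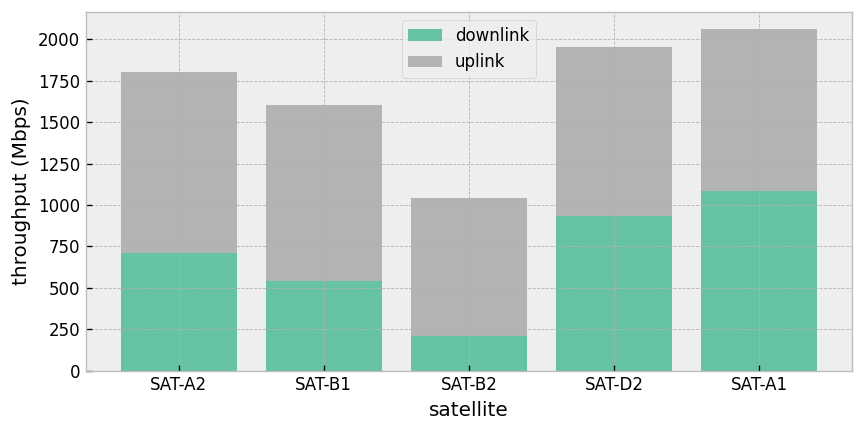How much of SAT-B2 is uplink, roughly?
≈ 800

uplink top ≈ 1000, bottom ≈ 200; segment ≈ 800.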